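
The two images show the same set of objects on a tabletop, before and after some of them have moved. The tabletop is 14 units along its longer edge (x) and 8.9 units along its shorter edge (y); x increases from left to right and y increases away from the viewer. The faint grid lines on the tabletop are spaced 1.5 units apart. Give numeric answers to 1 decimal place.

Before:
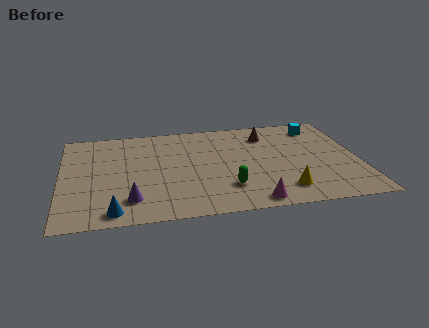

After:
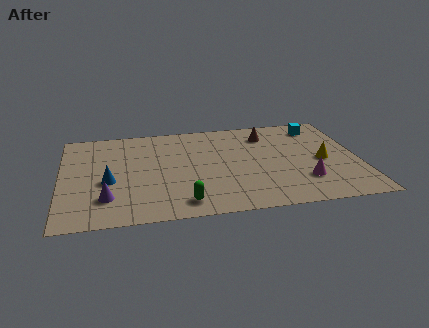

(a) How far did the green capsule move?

2.3

The green capsule moved from about (7.7, 2.3) to (5.6, 1.3), a distance of √(2.1² + 1.0²) ≈ 2.3.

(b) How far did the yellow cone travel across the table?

3.1

The yellow cone moved from about (10.3, 1.7) to (12.3, 4.1), a distance of √(2.0² + 2.4²) ≈ 3.1.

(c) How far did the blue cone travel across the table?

2.7

The blue cone was near (2.4, 1.0) before and (2.2, 3.7) after, so it travelled √(0.2² + 2.7²) ≈ 2.7 units.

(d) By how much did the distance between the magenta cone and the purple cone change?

+3.5

The distance was about 5.7 in the first image and 9.2 in the second, so they moved 3.5 units further apart.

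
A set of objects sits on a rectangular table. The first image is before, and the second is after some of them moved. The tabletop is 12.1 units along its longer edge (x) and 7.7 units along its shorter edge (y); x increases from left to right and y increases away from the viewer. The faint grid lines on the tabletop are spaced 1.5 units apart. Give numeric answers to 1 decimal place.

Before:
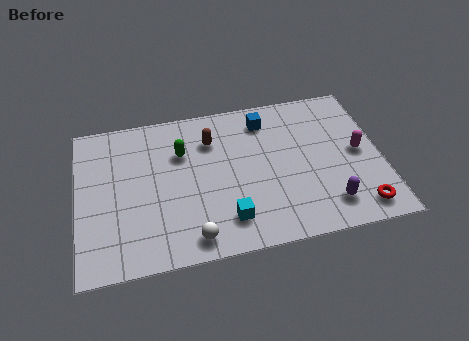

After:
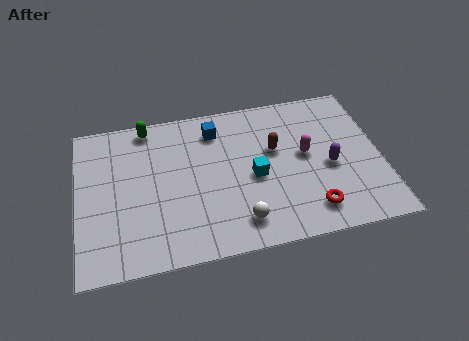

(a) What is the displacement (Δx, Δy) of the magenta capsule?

(-2.1, 0.3)

The magenta capsule was at about (11.2, 3.9) and moved to about (9.1, 4.2).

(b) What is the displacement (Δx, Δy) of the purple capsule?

(0.2, 1.9)

From the two frames, the purple capsule sits at roughly (9.8, 1.5) before and (10.0, 3.4) after.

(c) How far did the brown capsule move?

2.7

The brown capsule moved from about (5.4, 5.7) to (7.9, 4.7), a distance of √(2.5² + 1.0²) ≈ 2.7.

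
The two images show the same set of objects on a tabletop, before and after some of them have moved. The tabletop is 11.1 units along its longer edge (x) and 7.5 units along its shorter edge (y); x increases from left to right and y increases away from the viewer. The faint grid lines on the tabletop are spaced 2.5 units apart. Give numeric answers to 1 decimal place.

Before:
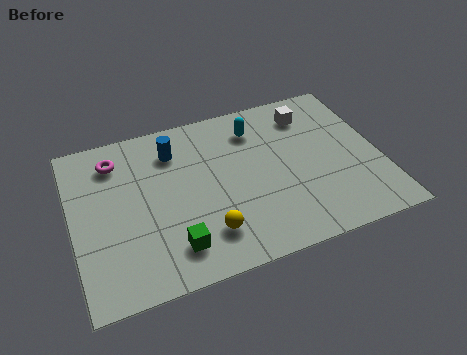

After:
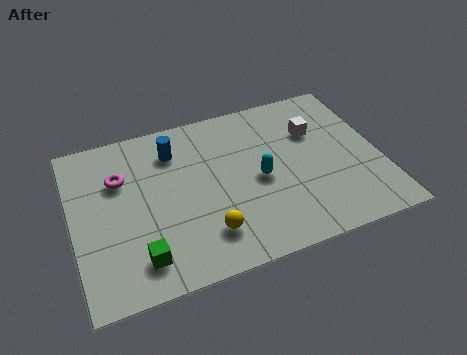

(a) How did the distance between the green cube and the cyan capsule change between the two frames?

-0.6

The distance was about 5.6 in the first image and 5.0 in the second, so they moved 0.6 units closer together.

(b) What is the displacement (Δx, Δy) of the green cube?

(-1.2, -0.1)

The green cube started near (3.4, 1.5) and ended near (2.2, 1.4).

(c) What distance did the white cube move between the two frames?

0.9

The white cube moved from about (8.8, 6.0) to (8.9, 5.1), a distance of √(0.1² + 0.9²) ≈ 0.9.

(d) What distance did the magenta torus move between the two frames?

0.9

The magenta torus moved from about (1.7, 6.0) to (1.8, 5.1), a distance of √(0.1² + 0.9²) ≈ 0.9.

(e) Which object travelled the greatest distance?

the cyan capsule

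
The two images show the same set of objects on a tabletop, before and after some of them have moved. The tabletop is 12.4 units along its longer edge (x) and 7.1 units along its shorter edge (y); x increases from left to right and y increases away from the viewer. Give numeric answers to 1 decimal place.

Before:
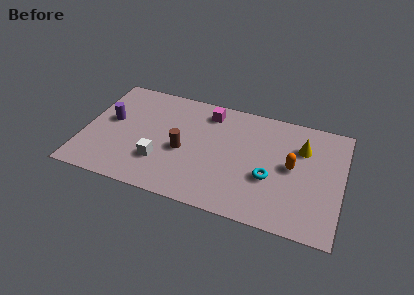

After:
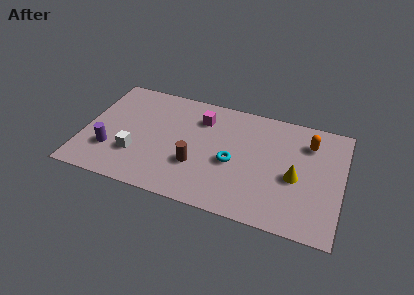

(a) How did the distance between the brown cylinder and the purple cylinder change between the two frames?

+0.4

They were about 3.7 units apart before and 4.1 after — 0.4 units further apart.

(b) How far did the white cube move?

1.2

The white cube moved from about (3.8, 2.1) to (2.6, 2.2), a distance of √(1.2² + 0.1²) ≈ 1.2.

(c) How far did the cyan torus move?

1.8

The cyan torus was near (9.0, 2.7) before and (7.2, 3.1) after, so it travelled √(1.8² + 0.4²) ≈ 1.8 units.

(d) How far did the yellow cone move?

1.9

The yellow cone was near (10.4, 5.0) before and (10.2, 3.1) after, so it travelled √(0.2² + 1.9²) ≈ 1.9 units.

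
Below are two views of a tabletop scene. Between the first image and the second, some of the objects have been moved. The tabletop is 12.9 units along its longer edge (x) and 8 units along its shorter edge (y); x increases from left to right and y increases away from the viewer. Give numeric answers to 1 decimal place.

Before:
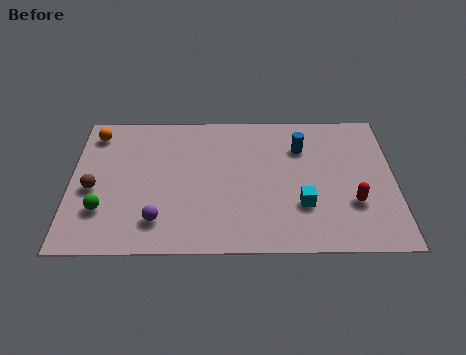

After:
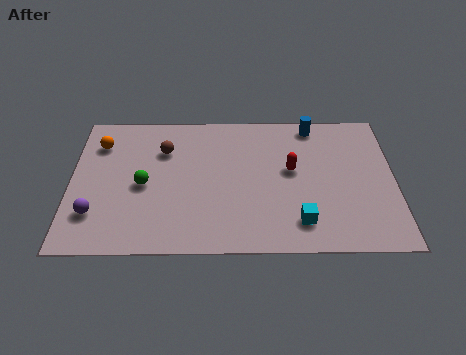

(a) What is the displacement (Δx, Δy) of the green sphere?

(1.6, 1.4)

From the two frames, the green sphere sits at roughly (1.3, 2.3) before and (2.9, 3.7) after.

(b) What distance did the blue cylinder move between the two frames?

1.4

The blue cylinder was near (9.2, 5.8) before and (9.7, 7.1) after, so it travelled √(0.5² + 1.3²) ≈ 1.4 units.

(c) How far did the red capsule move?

3.1

The red capsule moved from about (11.2, 2.6) to (8.8, 4.5), a distance of √(2.4² + 1.9²) ≈ 3.1.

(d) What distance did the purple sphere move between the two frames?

2.5

The purple sphere was near (3.5, 1.7) before and (1.0, 2.1) after, so it travelled √(2.5² + 0.4²) ≈ 2.5 units.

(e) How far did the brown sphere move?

3.6

The brown sphere moved from about (0.9, 3.5) to (3.7, 5.7), a distance of √(2.8² + 2.2²) ≈ 3.6.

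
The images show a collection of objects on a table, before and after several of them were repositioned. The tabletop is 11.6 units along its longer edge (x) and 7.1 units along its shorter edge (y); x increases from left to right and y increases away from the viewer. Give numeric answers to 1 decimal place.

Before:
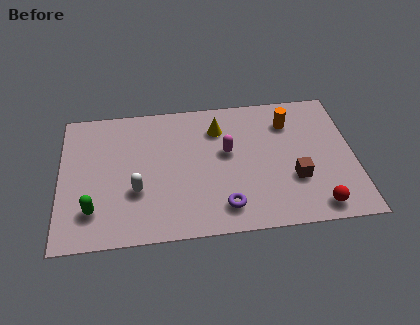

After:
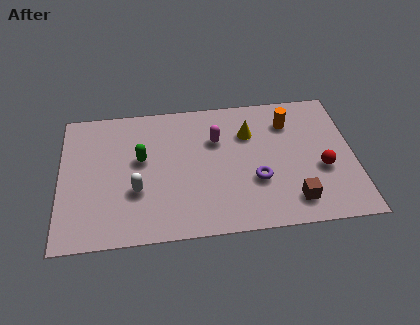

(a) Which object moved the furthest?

the green capsule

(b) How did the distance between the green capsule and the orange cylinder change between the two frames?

-2.6

The distance was about 8.6 in the first image and 6.0 in the second, so they moved 2.6 units closer together.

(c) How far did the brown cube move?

1.1

The brown cube was near (9.2, 2.4) before and (9.1, 1.3) after, so it travelled √(0.1² + 1.1²) ≈ 1.1 units.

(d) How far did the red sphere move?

1.9

The red sphere moved from about (10.0, 0.9) to (10.3, 2.8), a distance of √(0.3² + 1.9²) ≈ 1.9.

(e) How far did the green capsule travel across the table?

3.1

From (1.3, 1.7) to (3.2, 4.1), the green capsule covered √(1.9² + 2.4²) ≈ 3.1 units.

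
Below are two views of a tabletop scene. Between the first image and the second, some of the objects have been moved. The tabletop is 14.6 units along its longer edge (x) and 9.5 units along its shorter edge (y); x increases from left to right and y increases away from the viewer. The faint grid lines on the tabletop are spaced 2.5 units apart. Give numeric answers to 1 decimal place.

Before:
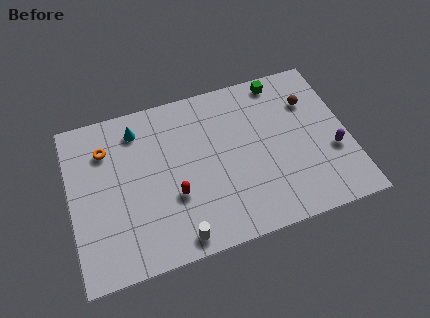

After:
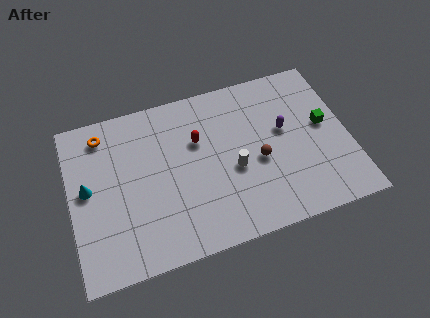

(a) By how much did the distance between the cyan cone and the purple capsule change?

-0.5

The distance was about 10.9 in the first image and 10.4 in the second, so they moved 0.5 units closer together.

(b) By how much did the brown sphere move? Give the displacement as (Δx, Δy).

(-3.0, -2.7)

From the two frames, the brown sphere sits at roughly (12.8, 6.8) before and (9.8, 4.1) after.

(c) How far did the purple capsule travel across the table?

3.1

The purple capsule moved from about (13.7, 3.5) to (11.3, 5.5), a distance of √(2.4² + 2.0²) ≈ 3.1.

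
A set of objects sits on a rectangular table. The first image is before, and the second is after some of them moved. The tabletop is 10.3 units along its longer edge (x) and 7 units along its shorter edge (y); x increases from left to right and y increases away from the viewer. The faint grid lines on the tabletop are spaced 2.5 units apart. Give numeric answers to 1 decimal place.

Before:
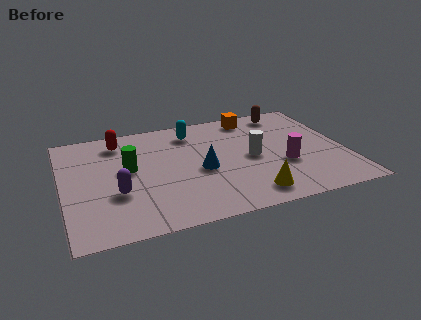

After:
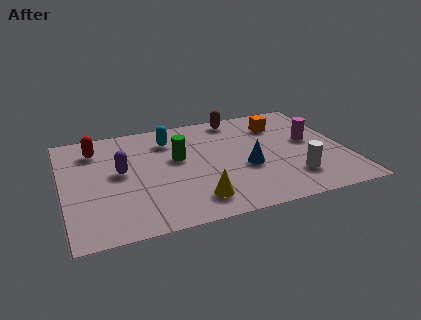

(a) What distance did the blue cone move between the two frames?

1.6

From (5.0, 3.1) to (6.6, 2.8), the blue cone covered √(1.6² + 0.3²) ≈ 1.6 units.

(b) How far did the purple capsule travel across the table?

1.3

The purple capsule was near (1.9, 2.5) before and (2.1, 3.8) after, so it travelled √(0.2² + 1.3²) ≈ 1.3 units.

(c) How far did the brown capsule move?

1.9

The brown capsule moved from about (8.5, 6.1) to (6.6, 6.2), a distance of √(1.9² + 0.1²) ≈ 1.9.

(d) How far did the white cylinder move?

2.1

The white cylinder was near (6.9, 3.4) before and (8.2, 1.7) after, so it travelled √(1.3² + 1.7²) ≈ 2.1 units.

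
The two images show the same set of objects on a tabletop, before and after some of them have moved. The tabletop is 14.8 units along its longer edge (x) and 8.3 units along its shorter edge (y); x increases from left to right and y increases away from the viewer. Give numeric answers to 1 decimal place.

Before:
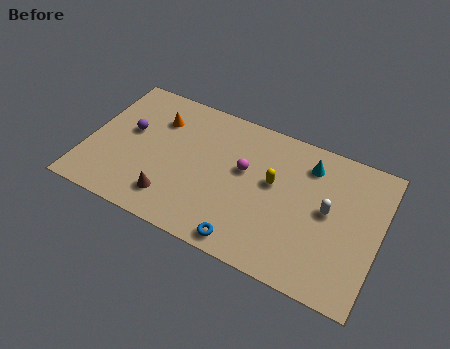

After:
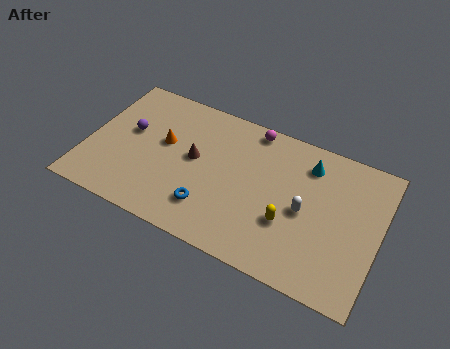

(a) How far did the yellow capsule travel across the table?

2.1

The yellow capsule was near (9.4, 4.8) before and (10.4, 2.9) after, so it travelled √(1.0² + 1.9²) ≈ 2.1 units.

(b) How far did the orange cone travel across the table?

1.4

The orange cone was near (3.3, 6.1) before and (3.8, 4.8) after, so it travelled √(0.5² + 1.3²) ≈ 1.4 units.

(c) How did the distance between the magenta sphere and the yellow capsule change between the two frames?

+3.7

Before: roughly 1.5 units apart; after: 5.2. That's 3.7 units further apart.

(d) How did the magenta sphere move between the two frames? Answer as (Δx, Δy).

(0.1, 2.6)

From the two frames, the magenta sphere sits at roughly (7.9, 4.9) before and (8.0, 7.5) after.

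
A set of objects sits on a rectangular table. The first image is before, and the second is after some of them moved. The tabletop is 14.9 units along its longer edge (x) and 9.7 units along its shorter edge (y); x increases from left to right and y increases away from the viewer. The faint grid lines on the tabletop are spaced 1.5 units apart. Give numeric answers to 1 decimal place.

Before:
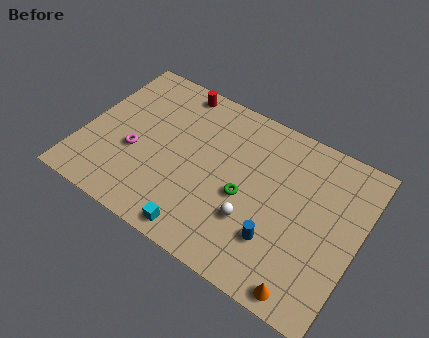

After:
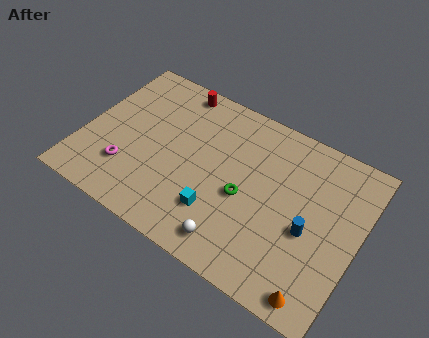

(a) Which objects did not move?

the green torus and the red cylinder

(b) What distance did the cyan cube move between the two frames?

1.7

From (7.0, 1.0) to (7.7, 2.6), the cyan cube covered √(0.7² + 1.6²) ≈ 1.7 units.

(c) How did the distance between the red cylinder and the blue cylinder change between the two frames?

+0.4

They were about 8.9 units apart before and 9.3 after — 0.4 units further apart.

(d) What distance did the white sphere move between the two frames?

1.8

The white sphere was near (9.5, 3.1) before and (8.8, 1.4) after, so it travelled √(0.7² + 1.7²) ≈ 1.8 units.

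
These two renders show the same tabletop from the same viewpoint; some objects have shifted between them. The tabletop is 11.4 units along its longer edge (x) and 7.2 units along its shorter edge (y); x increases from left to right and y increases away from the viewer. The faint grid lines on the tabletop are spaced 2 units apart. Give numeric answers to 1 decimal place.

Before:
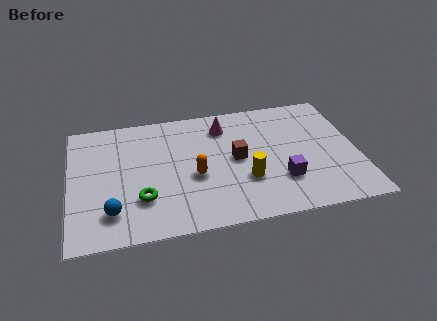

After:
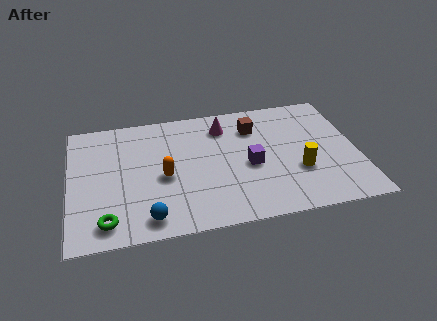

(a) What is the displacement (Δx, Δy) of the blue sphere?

(1.4, -0.6)

The blue sphere started near (1.6, 1.6) and ended near (3.0, 1.0).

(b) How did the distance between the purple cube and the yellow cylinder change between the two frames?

+0.6

The distance was about 1.4 in the first image and 2.0 in the second, so they moved 0.6 units further apart.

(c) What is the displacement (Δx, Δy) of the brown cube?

(0.8, 1.7)

The brown cube started near (6.6, 3.7) and ended near (7.4, 5.4).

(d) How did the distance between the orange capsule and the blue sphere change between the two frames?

-1.3

They were about 3.6 units apart before and 2.3 after — 1.3 units closer together.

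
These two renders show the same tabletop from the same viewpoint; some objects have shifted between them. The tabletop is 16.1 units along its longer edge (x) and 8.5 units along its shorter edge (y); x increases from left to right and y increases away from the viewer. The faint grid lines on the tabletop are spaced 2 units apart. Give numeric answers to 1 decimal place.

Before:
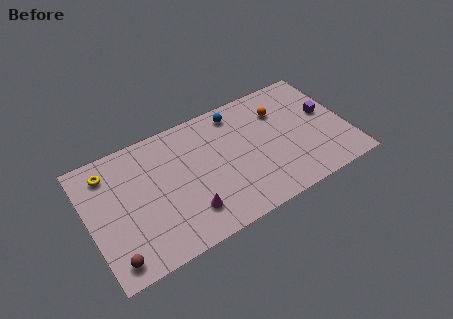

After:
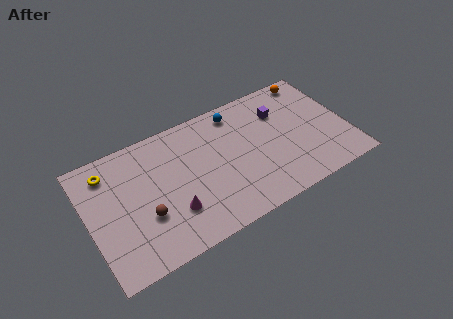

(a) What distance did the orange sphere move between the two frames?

2.7

The orange sphere moved from about (12.2, 6.2) to (14.5, 7.6), a distance of √(2.3² + 1.4²) ≈ 2.7.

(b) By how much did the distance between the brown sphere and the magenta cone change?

-3.1

Before: roughly 4.8 units apart; after: 1.7. That's 3.1 units closer together.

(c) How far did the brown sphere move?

2.8

The brown sphere was near (1.1, 1.2) before and (3.3, 3.0) after, so it travelled √(2.2² + 1.8²) ≈ 2.8 units.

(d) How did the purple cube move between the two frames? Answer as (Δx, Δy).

(-2.7, 1.3)

From the two frames, the purple cube sits at roughly (14.9, 4.8) before and (12.2, 6.1) after.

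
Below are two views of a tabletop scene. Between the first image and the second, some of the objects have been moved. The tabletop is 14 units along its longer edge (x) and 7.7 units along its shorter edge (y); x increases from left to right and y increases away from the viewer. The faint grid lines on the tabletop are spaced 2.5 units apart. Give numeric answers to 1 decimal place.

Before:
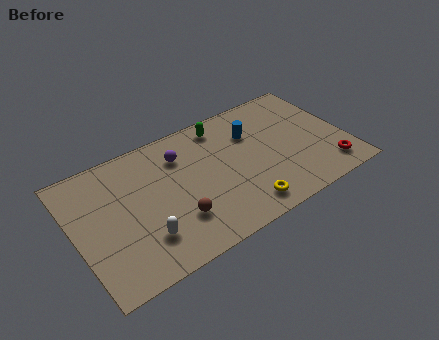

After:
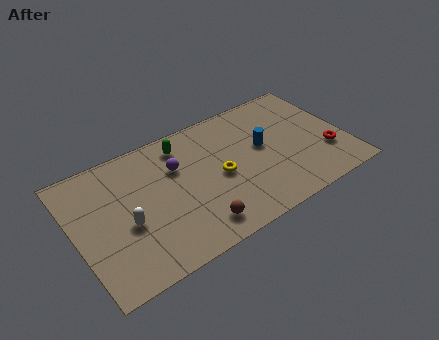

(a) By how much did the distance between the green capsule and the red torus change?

+1.0

They were about 7.1 units apart before and 8.1 after — 1.0 units further apart.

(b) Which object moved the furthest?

the yellow torus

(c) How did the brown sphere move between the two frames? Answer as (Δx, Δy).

(0.9, -0.9)

From the two frames, the brown sphere sits at roughly (4.9, 2.2) before and (5.8, 1.3) after.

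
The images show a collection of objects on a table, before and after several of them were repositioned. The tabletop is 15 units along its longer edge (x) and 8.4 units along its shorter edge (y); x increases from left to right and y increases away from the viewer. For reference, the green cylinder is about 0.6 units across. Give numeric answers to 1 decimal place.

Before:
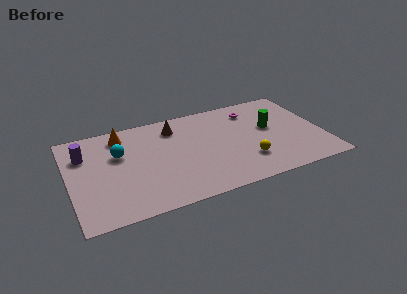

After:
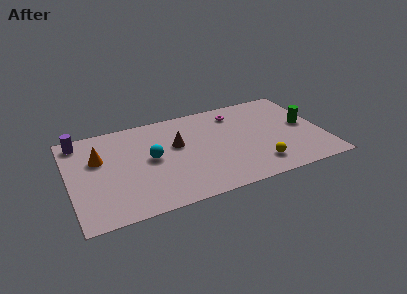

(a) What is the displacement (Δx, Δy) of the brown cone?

(0.0, -1.6)

The brown cone started near (6.4, 6.7) and ended near (6.4, 5.1).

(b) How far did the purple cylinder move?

1.3

From (1.0, 6.0) to (0.8, 7.3), the purple cylinder covered √(0.2² + 1.3²) ≈ 1.3 units.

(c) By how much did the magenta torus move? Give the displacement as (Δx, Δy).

(-1.0, 0.1)

The magenta torus started near (11.1, 6.7) and ended near (10.1, 6.8).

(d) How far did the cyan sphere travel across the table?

2.1

The cyan sphere was near (3.0, 5.4) before and (4.8, 4.4) after, so it travelled √(1.8² + 1.0²) ≈ 2.1 units.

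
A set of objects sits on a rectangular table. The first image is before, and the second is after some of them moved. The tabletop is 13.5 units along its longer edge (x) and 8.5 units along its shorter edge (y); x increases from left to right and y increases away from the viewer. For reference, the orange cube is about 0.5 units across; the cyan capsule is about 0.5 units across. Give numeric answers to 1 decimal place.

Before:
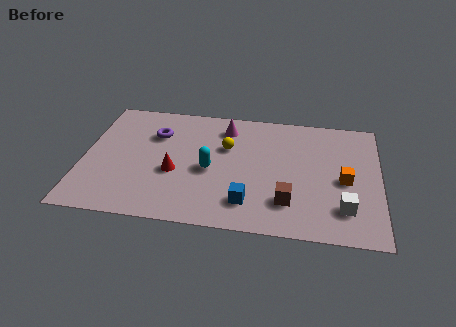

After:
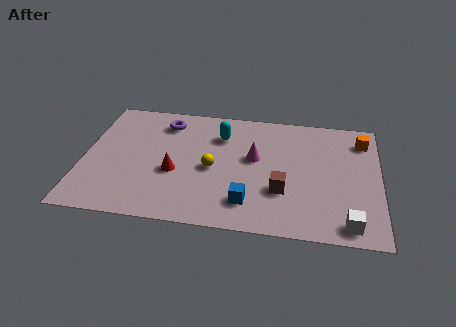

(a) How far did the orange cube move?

3.0

From (11.9, 3.9) to (12.7, 6.8), the orange cube covered √(0.8² + 2.9²) ≈ 3.0 units.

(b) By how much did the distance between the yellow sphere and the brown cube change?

-1.1

The distance was about 4.5 in the first image and 3.4 in the second, so they moved 1.1 units closer together.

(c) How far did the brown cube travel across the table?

0.8

The brown cube moved from about (9.4, 2.1) to (9.1, 2.8), a distance of √(0.3² + 0.7²) ≈ 0.8.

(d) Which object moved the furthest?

the orange cube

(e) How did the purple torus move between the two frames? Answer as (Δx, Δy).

(0.4, 0.9)

The purple torus was at about (3.2, 6.0) and moved to about (3.6, 6.9).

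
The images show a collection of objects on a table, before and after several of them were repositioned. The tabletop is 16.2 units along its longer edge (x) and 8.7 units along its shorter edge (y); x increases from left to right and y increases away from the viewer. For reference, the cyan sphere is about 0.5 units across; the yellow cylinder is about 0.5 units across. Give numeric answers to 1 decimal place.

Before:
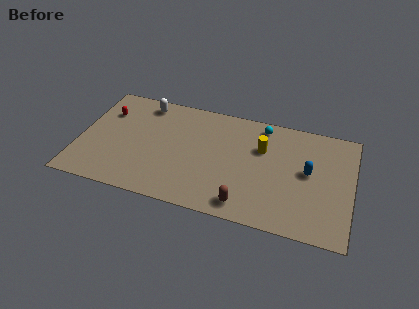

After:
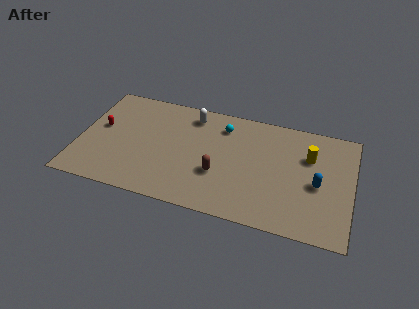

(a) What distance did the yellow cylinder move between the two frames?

2.8

From (10.8, 5.8) to (13.6, 5.9), the yellow cylinder covered √(2.8² + 0.1²) ≈ 2.8 units.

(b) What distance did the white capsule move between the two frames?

2.9

The white capsule was near (3.6, 7.5) before and (6.5, 7.3) after, so it travelled √(2.9² + 0.2²) ≈ 2.9 units.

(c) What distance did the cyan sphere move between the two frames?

2.4

From (10.7, 7.6) to (8.4, 6.9), the cyan sphere covered √(2.3² + 0.7²) ≈ 2.4 units.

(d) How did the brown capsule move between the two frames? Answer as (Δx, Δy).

(-1.7, 1.9)

The brown capsule was at about (10.1, 1.2) and moved to about (8.4, 3.1).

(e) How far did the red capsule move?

1.3

The red capsule was near (1.4, 6.2) before and (1.2, 4.9) after, so it travelled √(0.2² + 1.3²) ≈ 1.3 units.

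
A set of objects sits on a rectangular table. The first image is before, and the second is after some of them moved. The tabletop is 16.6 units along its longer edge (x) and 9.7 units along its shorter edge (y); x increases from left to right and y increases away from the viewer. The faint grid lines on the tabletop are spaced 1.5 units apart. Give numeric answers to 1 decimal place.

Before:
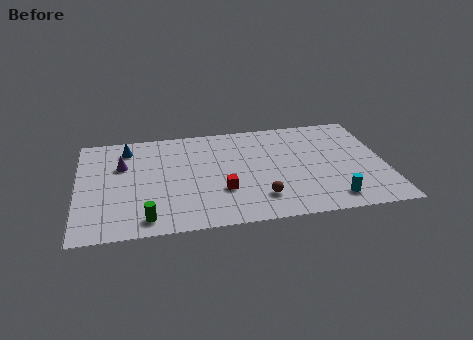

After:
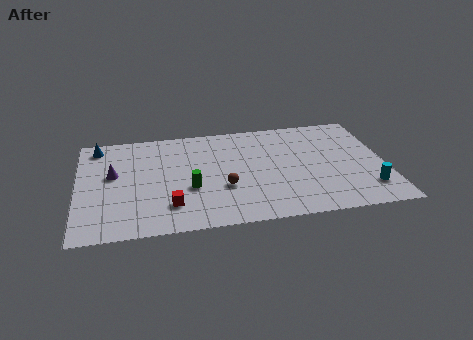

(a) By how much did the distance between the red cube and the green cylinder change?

-2.7

Before: roughly 4.5 units apart; after: 1.8. That's 2.7 units closer together.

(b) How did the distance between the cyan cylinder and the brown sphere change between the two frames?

+3.9

Before: roughly 3.9 units apart; after: 7.8. That's 3.9 units further apart.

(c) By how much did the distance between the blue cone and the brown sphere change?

-0.8

They were about 9.1 units apart before and 8.3 after — 0.8 units closer together.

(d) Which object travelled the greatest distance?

the green cylinder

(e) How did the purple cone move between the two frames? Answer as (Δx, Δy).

(-0.5, -0.8)

The purple cone was at about (2.4, 6.4) and moved to about (1.9, 5.6).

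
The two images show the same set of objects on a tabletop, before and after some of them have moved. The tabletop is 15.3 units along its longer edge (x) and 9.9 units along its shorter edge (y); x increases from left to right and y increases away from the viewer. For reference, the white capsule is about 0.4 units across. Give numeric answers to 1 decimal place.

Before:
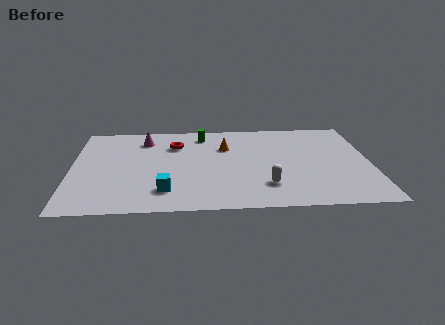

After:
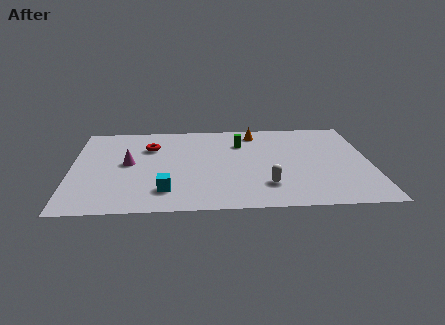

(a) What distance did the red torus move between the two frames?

1.3

The red torus was near (5.3, 7.2) before and (4.0, 7.0) after, so it travelled √(1.3² + 0.2²) ≈ 1.3 units.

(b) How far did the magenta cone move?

2.8

From (3.7, 7.9) to (2.9, 5.2), the magenta cone covered √(0.8² + 2.7²) ≈ 2.8 units.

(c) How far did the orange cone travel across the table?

2.3

The orange cone moved from about (7.9, 6.8) to (9.5, 8.4), a distance of √(1.6² + 1.6²) ≈ 2.3.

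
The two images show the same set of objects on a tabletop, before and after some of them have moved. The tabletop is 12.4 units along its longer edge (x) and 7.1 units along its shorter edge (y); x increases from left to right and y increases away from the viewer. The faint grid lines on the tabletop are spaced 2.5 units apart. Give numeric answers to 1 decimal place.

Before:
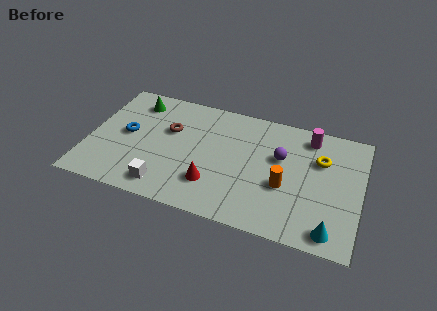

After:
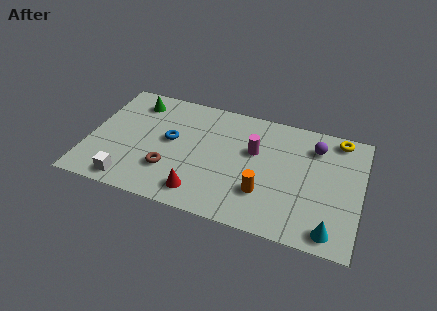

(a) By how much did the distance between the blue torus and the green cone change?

+0.5

Before: roughly 2.1 units apart; after: 2.6. That's 0.5 units further apart.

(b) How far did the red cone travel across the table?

0.9

From (5.8, 1.9) to (5.3, 1.2), the red cone covered √(0.5² + 0.7²) ≈ 0.9 units.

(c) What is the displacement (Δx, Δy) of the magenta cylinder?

(-2.4, -1.6)

The magenta cylinder was at about (9.9, 6.0) and moved to about (7.5, 4.4).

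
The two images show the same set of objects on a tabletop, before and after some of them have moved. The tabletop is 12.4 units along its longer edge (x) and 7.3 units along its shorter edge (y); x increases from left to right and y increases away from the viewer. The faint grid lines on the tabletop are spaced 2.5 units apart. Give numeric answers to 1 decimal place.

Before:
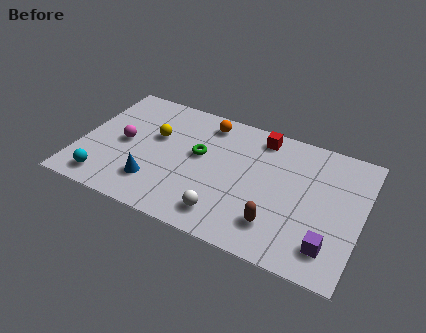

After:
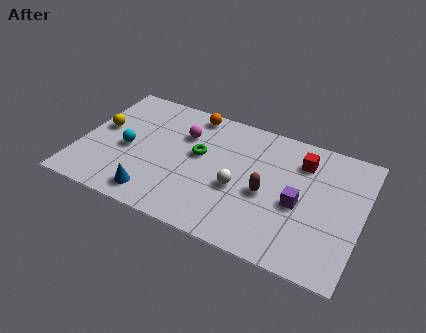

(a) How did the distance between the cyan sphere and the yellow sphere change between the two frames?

-2.3

Before: roughly 3.8 units apart; after: 1.5. That's 2.3 units closer together.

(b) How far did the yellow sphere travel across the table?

2.4

The yellow sphere was near (3.2, 4.5) before and (0.8, 4.1) after, so it travelled √(2.4² + 0.4²) ≈ 2.4 units.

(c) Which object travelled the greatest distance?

the magenta sphere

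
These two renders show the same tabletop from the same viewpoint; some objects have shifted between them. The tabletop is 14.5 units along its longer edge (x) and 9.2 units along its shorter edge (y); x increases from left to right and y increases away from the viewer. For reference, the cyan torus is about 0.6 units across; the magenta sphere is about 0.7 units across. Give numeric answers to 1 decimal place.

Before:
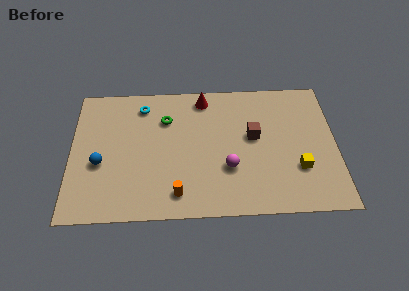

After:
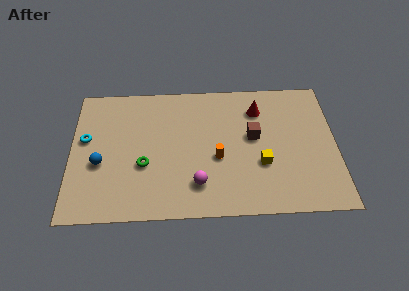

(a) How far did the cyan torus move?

3.8

The cyan torus was near (3.9, 7.6) before and (0.8, 5.4) after, so it travelled √(3.1² + 2.2²) ≈ 3.8 units.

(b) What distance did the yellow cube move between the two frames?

2.0

From (12.4, 2.9) to (10.4, 3.3), the yellow cube covered √(2.0² + 0.4²) ≈ 2.0 units.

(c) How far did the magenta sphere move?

2.0

The magenta sphere was near (8.6, 3.1) before and (6.9, 2.1) after, so it travelled √(1.7² + 1.0²) ≈ 2.0 units.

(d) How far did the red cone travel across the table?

3.1

The red cone moved from about (7.3, 8.0) to (10.3, 7.1), a distance of √(3.0² + 0.9²) ≈ 3.1.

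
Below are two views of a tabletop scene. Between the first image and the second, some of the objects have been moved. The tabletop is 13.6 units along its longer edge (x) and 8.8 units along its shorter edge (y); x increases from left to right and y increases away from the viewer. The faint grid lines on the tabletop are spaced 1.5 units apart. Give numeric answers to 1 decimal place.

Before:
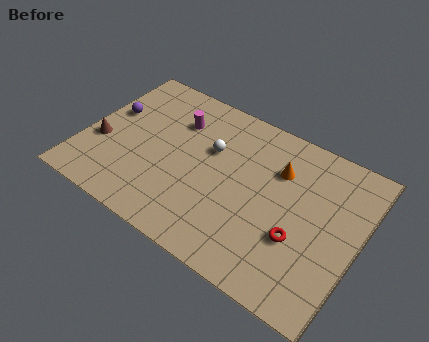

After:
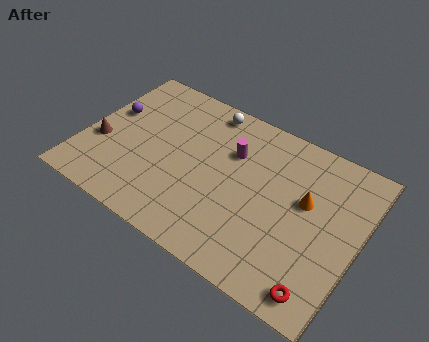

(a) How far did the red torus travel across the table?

2.4

The red torus was near (10.9, 3.1) before and (12.3, 1.1) after, so it travelled √(1.4² + 2.0²) ≈ 2.4 units.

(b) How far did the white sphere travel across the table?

2.3

The white sphere moved from about (6.1, 5.6) to (5.5, 7.8), a distance of √(0.6² + 2.2²) ≈ 2.3.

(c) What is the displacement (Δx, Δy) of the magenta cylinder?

(2.9, -0.4)

The magenta cylinder was at about (4.2, 6.4) and moved to about (7.1, 6.0).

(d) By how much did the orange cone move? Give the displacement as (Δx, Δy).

(1.5, -1.0)

From the two frames, the orange cone sits at roughly (9.4, 6.2) before and (10.9, 5.2) after.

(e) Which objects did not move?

the purple sphere and the brown cone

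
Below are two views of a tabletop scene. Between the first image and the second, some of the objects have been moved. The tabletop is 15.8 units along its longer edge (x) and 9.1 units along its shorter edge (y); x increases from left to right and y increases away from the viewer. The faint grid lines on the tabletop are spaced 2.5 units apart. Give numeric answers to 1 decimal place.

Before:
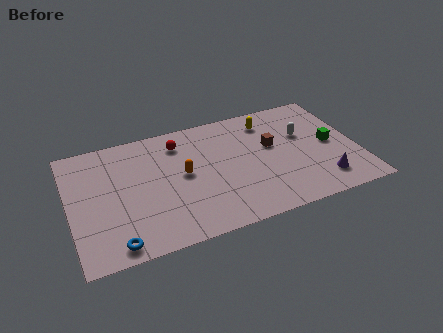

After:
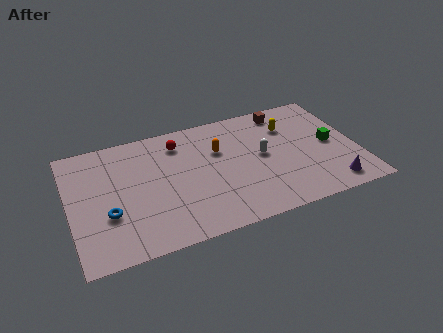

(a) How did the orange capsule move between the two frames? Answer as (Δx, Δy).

(2.1, 1.2)

The orange capsule started near (6.2, 4.8) and ended near (8.3, 6.0).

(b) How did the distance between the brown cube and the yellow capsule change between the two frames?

-0.7

They were about 2.0 units apart before and 1.3 after — 0.7 units closer together.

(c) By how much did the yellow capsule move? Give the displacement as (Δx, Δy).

(1.1, -0.8)

The yellow capsule was at about (11.2, 7.4) and moved to about (12.3, 6.6).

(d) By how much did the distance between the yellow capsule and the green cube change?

-1.3

The distance was about 4.3 in the first image and 3.0 in the second, so they moved 1.3 units closer together.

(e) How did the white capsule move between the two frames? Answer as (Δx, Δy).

(-2.4, -0.9)

From the two frames, the white capsule sits at roughly (13.0, 5.7) before and (10.6, 4.8) after.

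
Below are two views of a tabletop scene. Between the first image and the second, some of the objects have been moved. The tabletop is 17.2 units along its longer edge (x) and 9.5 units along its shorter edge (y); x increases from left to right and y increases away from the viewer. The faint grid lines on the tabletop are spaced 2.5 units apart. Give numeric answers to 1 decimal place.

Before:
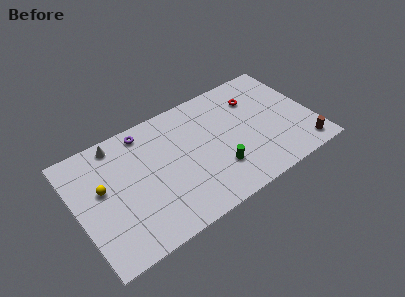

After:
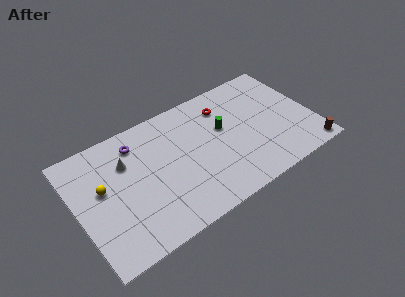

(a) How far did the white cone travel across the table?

1.8

The white cone was near (3.4, 8.4) before and (3.8, 6.6) after, so it travelled √(0.4² + 1.8²) ≈ 1.8 units.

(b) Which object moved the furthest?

the green cylinder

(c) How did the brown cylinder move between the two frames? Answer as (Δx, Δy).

(0.4, -0.4)

From the two frames, the brown cylinder sits at roughly (16.0, 1.3) before and (16.4, 0.9) after.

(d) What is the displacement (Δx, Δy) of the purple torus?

(-0.7, -0.6)

The purple torus was at about (5.4, 8.3) and moved to about (4.7, 7.7).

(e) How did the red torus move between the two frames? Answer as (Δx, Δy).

(-2.2, 0.4)

The red torus was at about (13.4, 7.0) and moved to about (11.2, 7.4).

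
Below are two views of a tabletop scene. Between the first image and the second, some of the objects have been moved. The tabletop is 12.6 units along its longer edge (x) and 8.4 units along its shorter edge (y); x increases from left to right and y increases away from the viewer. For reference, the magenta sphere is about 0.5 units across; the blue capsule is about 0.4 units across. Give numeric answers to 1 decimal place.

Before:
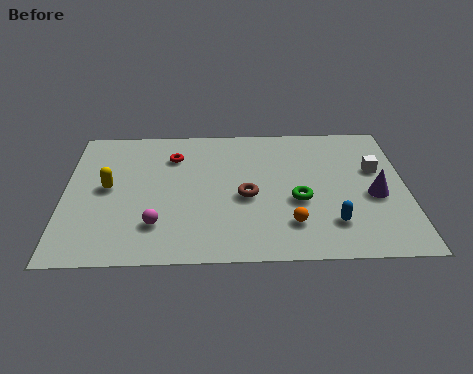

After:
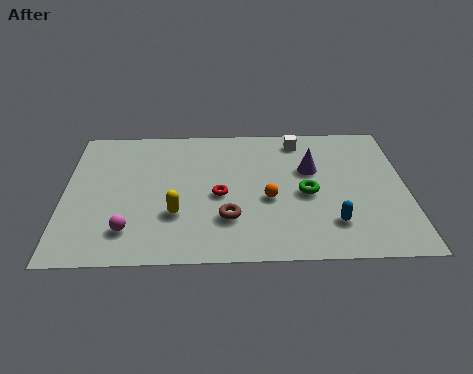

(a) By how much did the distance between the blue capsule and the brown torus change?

+0.3

Before: roughly 3.5 units apart; after: 3.8. That's 0.3 units further apart.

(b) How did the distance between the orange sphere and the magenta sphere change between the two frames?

+0.5

The distance was about 4.9 in the first image and 5.4 in the second, so they moved 0.5 units further apart.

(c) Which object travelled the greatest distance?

the white cube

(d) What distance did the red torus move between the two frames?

3.0

The red torus moved from about (4.0, 6.3) to (5.7, 3.8), a distance of √(1.7² + 2.5²) ≈ 3.0.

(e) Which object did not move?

the blue capsule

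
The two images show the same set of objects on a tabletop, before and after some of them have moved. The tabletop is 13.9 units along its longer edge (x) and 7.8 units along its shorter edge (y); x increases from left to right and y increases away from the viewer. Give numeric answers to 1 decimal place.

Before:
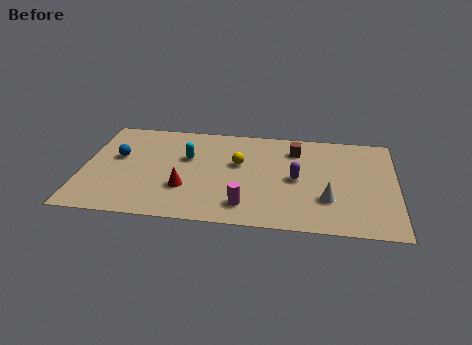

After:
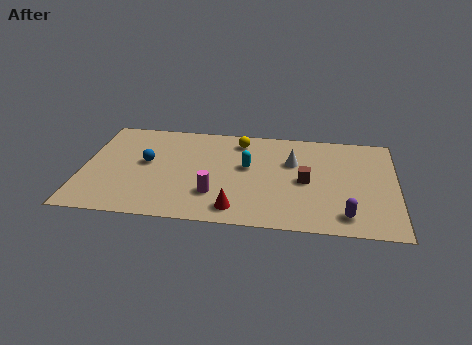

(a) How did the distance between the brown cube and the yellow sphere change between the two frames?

+1.2

They were about 2.9 units apart before and 4.1 after — 1.2 units further apart.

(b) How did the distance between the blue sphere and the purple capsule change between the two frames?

+1.4

The distance was about 8.0 in the first image and 9.4 in the second, so they moved 1.4 units further apart.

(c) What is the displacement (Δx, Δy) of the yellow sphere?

(0.0, 1.8)

The yellow sphere was at about (6.9, 4.7) and moved to about (6.9, 6.5).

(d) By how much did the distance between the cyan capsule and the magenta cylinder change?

-1.6

Before: roughly 4.3 units apart; after: 2.7. That's 1.6 units closer together.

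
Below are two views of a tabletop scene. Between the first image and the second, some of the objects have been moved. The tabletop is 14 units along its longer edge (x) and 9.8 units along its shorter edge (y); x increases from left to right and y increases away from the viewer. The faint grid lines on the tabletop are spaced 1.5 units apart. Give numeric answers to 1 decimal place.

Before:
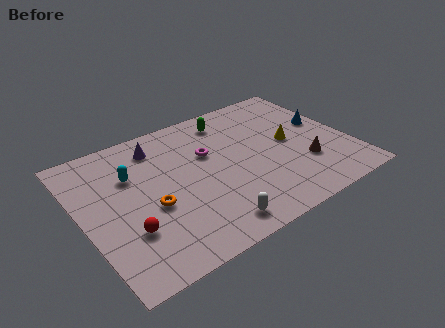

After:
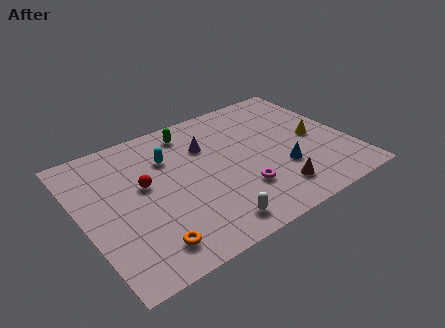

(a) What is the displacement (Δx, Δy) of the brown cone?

(-1.9, -1.1)

The brown cone started near (11.4, 3.0) and ended near (9.5, 1.9).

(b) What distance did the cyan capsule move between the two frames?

2.0

The cyan capsule moved from about (2.8, 6.6) to (4.8, 6.9), a distance of √(2.0² + 0.3²) ≈ 2.0.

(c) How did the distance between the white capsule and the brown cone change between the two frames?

-2.1

They were about 5.7 units apart before and 3.6 after — 2.1 units closer together.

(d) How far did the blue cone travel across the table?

3.7

From (13.0, 5.6) to (10.2, 3.2), the blue cone covered √(2.8² + 2.4²) ≈ 3.7 units.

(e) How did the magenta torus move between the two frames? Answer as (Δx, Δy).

(1.1, -3.4)

From the two frames, the magenta torus sits at roughly (6.8, 6.2) before and (7.9, 2.8) after.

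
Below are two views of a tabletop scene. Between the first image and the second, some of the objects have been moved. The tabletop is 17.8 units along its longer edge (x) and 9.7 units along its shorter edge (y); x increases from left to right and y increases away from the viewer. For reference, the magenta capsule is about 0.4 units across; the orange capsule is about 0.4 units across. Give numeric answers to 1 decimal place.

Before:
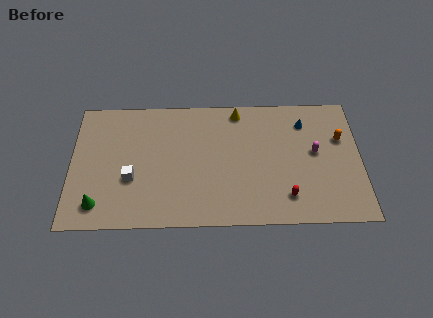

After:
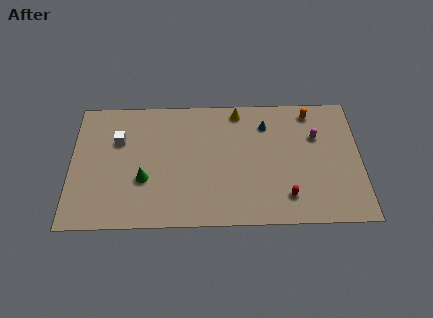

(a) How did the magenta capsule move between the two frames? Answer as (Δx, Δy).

(0.1, 1.2)

The magenta capsule was at about (15.0, 5.3) and moved to about (15.1, 6.5).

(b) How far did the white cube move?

3.0

From (3.7, 3.6) to (2.9, 6.5), the white cube covered √(0.8² + 2.9²) ≈ 3.0 units.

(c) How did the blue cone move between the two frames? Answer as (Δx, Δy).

(-2.4, -0.1)

From the two frames, the blue cone sits at roughly (14.4, 7.6) before and (12.0, 7.5) after.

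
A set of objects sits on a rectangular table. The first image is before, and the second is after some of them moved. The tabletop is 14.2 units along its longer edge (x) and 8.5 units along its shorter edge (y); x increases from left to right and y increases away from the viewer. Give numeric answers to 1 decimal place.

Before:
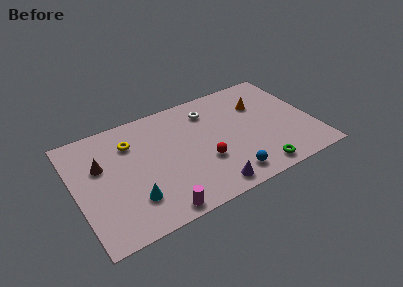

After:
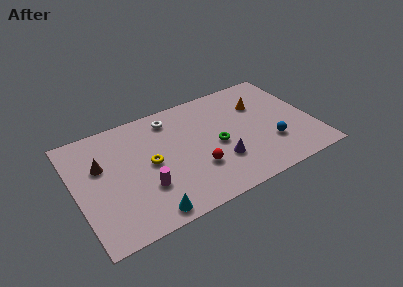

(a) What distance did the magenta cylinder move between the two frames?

2.0

The magenta cylinder was near (4.4, 0.8) before and (3.9, 2.7) after, so it travelled √(0.5² + 1.9²) ≈ 2.0 units.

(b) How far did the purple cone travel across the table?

1.8

The purple cone was near (7.5, 1.0) before and (8.4, 2.6) after, so it travelled √(0.9² + 1.6²) ≈ 1.8 units.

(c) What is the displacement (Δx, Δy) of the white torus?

(-2.3, 0.4)

From the two frames, the white torus sits at roughly (8.3, 6.7) before and (6.0, 7.1) after.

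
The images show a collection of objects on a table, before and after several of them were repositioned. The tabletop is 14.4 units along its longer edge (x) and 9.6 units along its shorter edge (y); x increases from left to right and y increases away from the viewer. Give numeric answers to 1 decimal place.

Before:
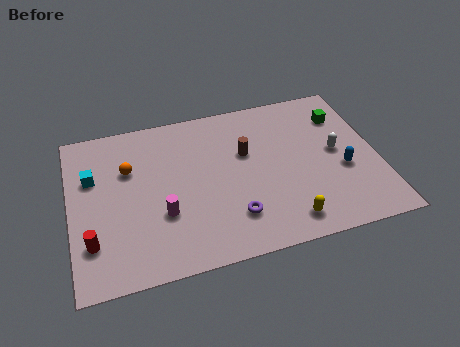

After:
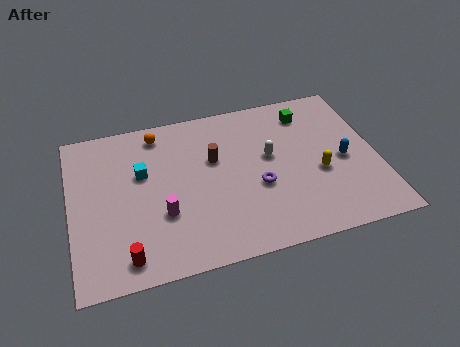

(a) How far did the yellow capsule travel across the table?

3.1

From (9.8, 1.4) to (11.6, 3.9), the yellow capsule covered √(1.8² + 2.5²) ≈ 3.1 units.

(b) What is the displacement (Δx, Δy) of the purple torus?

(1.3, 1.5)

From the two frames, the purple torus sits at roughly (7.4, 2.3) before and (8.7, 3.8) after.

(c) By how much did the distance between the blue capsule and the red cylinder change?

-1.0

They were about 11.9 units apart before and 10.9 after — 1.0 units closer together.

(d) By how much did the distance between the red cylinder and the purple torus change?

+0.3

They were about 6.5 units apart before and 6.8 after — 0.3 units further apart.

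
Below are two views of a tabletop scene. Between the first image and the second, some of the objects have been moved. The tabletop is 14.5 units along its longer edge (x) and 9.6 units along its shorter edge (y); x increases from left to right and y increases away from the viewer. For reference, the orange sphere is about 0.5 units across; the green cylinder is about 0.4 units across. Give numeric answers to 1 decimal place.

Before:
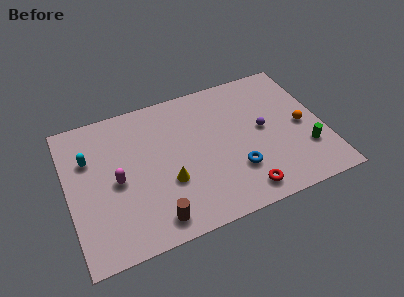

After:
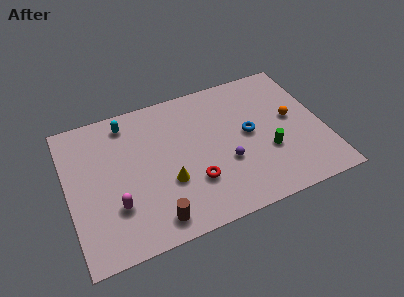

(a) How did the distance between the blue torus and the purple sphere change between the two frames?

-0.7

They were about 2.8 units apart before and 2.1 after — 0.7 units closer together.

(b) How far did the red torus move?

3.1

The red torus moved from about (9.5, 1.3) to (6.9, 2.9), a distance of √(2.6² + 1.6²) ≈ 3.1.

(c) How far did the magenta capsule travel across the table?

1.6

From (2.7, 4.5) to (2.5, 2.9), the magenta capsule covered √(0.2² + 1.6²) ≈ 1.6 units.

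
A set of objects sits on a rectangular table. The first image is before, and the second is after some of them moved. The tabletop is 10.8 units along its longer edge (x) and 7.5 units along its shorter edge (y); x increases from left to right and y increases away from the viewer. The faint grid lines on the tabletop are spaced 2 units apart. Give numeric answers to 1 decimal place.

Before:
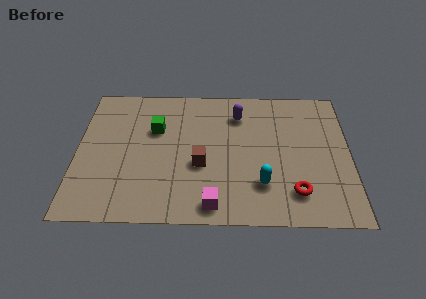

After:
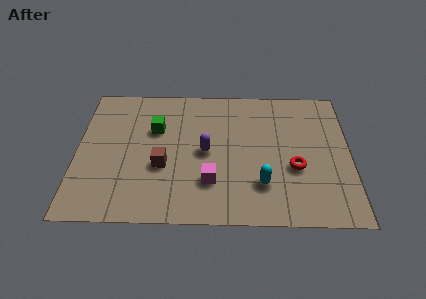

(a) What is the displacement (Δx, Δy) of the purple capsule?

(-1.3, -2.1)

The purple capsule was at about (6.4, 5.8) and moved to about (5.1, 3.7).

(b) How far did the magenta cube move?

1.2

The magenta cube was near (5.4, 0.9) before and (5.3, 2.1) after, so it travelled √(0.1² + 1.2²) ≈ 1.2 units.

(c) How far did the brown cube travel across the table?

1.5

From (4.9, 3.0) to (3.4, 2.9), the brown cube covered √(1.5² + 0.1²) ≈ 1.5 units.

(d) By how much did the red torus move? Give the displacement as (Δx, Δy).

(0.0, 1.3)

The red torus was at about (8.6, 1.6) and moved to about (8.6, 2.9).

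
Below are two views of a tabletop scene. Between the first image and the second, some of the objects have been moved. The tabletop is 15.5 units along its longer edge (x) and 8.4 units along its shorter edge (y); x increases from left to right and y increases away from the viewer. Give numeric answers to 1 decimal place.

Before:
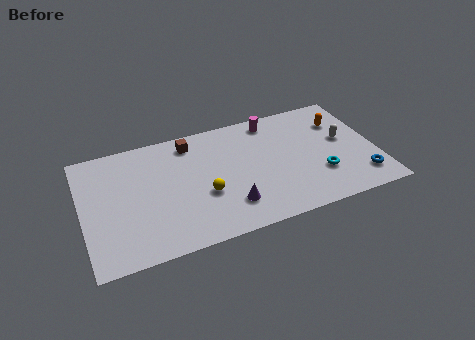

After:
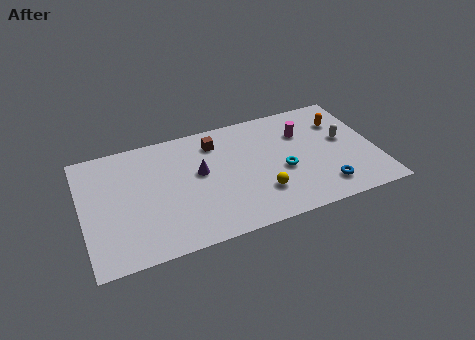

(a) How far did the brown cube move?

1.4

The brown cube moved from about (5.9, 7.1) to (7.2, 6.7), a distance of √(1.3² + 0.4²) ≈ 1.4.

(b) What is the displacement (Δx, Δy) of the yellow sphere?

(2.9, -0.9)

The yellow sphere started near (6.3, 3.2) and ended near (9.2, 2.3).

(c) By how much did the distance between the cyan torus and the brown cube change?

-3.3

Before: roughly 7.9 units apart; after: 4.6. That's 3.3 units closer together.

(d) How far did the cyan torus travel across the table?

2.1

The cyan torus moved from about (12.4, 2.6) to (10.5, 3.5), a distance of √(1.9² + 0.9²) ≈ 2.1.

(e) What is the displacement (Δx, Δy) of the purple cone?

(-1.3, 2.8)

The purple cone started near (7.5, 2.0) and ended near (6.2, 4.8).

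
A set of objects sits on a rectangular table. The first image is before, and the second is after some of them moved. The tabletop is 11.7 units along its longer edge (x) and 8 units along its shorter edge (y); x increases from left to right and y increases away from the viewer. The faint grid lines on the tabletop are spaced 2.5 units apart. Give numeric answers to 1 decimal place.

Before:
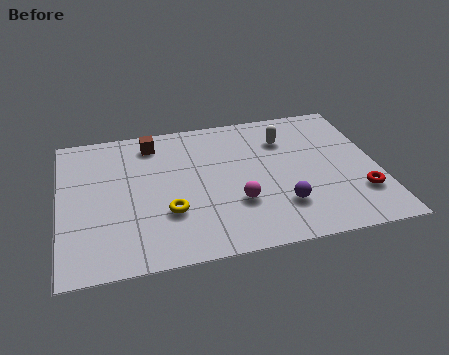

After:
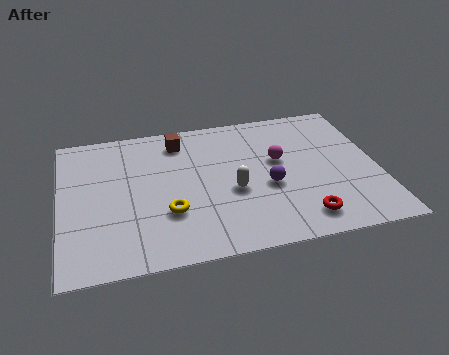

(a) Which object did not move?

the yellow torus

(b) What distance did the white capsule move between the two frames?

3.3

From (8.4, 5.9) to (6.3, 3.3), the white capsule covered √(2.1² + 2.6²) ≈ 3.3 units.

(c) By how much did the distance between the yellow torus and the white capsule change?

-3.1

They were about 5.6 units apart before and 2.5 after — 3.1 units closer together.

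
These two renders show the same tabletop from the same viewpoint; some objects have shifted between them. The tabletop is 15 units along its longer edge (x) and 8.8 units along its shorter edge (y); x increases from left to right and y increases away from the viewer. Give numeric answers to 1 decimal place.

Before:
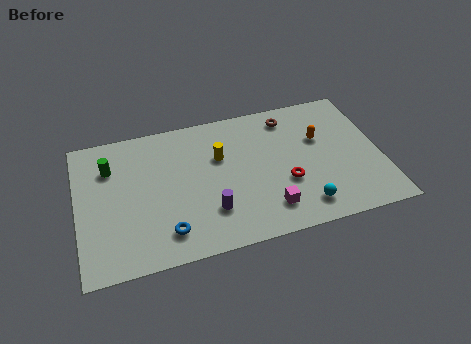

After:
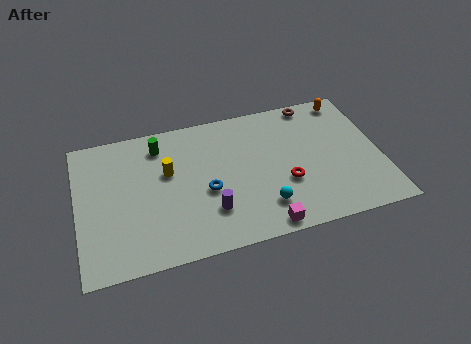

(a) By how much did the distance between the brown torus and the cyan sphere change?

+0.8

The distance was about 5.9 in the first image and 6.7 in the second, so they moved 0.8 units further apart.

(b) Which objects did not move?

the red torus and the purple cylinder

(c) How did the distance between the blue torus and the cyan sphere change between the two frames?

-3.5

They were about 6.7 units apart before and 3.2 after — 3.5 units closer together.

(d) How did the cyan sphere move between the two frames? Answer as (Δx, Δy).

(-1.9, 0.5)

The cyan sphere started near (10.9, 1.5) and ended near (9.0, 2.0).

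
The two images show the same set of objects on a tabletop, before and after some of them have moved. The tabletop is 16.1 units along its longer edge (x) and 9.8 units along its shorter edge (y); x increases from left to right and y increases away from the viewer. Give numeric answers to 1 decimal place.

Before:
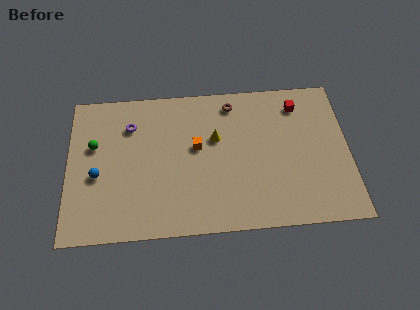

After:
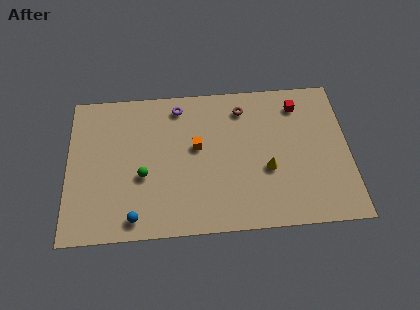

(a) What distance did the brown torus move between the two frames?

0.7

The brown torus was near (9.5, 8.4) before and (10.1, 8.0) after, so it travelled √(0.6² + 0.4²) ≈ 0.7 units.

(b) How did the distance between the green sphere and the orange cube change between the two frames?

-2.4

They were about 5.9 units apart before and 3.5 after — 2.4 units closer together.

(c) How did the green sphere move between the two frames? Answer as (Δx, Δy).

(2.8, -2.2)

The green sphere started near (1.5, 6.1) and ended near (4.3, 3.9).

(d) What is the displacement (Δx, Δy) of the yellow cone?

(2.9, -2.3)

From the two frames, the yellow cone sits at roughly (8.5, 6.1) before and (11.4, 3.8) after.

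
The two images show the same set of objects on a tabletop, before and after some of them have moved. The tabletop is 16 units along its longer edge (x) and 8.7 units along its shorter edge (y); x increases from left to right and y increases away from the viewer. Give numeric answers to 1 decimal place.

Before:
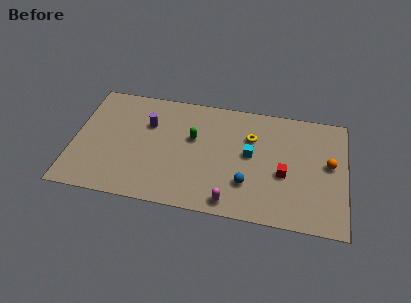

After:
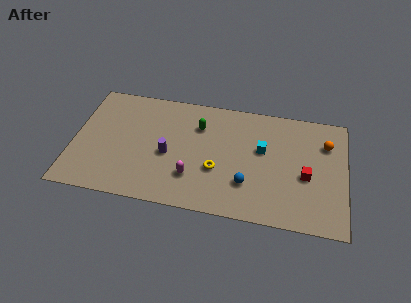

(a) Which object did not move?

the blue sphere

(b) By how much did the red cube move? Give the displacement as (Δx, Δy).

(1.3, 0.1)

From the two frames, the red cube sits at roughly (12.4, 3.6) before and (13.7, 3.7) after.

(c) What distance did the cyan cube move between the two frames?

0.9

The cyan cube moved from about (10.4, 4.7) to (11.1, 5.2), a distance of √(0.7² + 0.5²) ≈ 0.9.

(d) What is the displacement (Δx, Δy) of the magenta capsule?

(-2.3, 1.4)

The magenta capsule started near (9.4, 1.0) and ended near (7.1, 2.4).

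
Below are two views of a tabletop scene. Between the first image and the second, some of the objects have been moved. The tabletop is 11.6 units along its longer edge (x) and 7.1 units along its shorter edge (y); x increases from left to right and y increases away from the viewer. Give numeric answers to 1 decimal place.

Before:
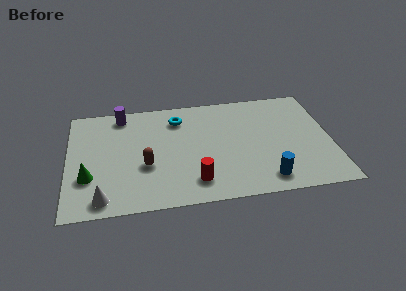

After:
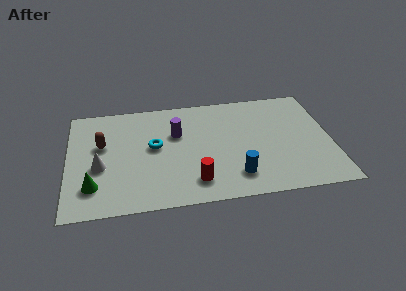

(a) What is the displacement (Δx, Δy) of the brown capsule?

(-1.9, 1.6)

The brown capsule was at about (3.4, 2.7) and moved to about (1.5, 4.3).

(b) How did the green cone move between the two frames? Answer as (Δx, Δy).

(0.2, -0.6)

The green cone was at about (0.9, 2.3) and moved to about (1.1, 1.7).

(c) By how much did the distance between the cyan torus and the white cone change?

-3.2

They were about 5.8 units apart before and 2.6 after — 3.2 units closer together.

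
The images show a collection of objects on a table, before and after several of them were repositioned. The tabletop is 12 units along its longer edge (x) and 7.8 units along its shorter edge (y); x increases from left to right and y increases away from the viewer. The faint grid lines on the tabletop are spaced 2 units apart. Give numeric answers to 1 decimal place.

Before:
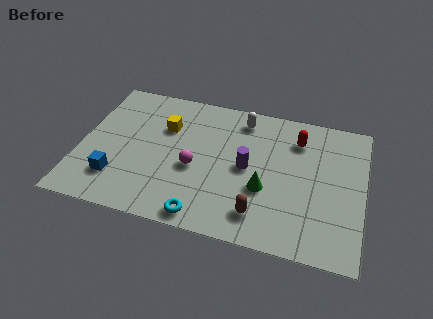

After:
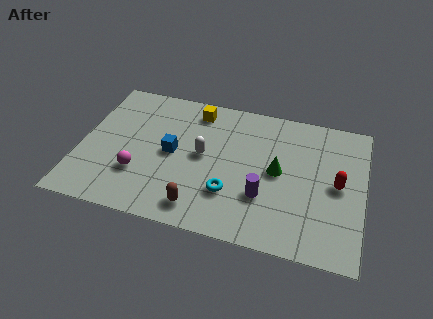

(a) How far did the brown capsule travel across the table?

2.5

From (7.8, 1.5) to (5.3, 1.2), the brown capsule covered √(2.5² + 0.3²) ≈ 2.5 units.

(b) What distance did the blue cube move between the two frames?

3.0

The blue cube was near (1.7, 1.9) before and (3.9, 3.9) after, so it travelled √(2.2² + 2.0²) ≈ 3.0 units.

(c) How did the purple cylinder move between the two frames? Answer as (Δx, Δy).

(0.8, -1.4)

The purple cylinder was at about (7.1, 3.9) and moved to about (7.9, 2.5).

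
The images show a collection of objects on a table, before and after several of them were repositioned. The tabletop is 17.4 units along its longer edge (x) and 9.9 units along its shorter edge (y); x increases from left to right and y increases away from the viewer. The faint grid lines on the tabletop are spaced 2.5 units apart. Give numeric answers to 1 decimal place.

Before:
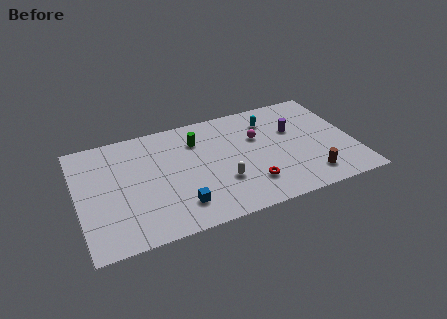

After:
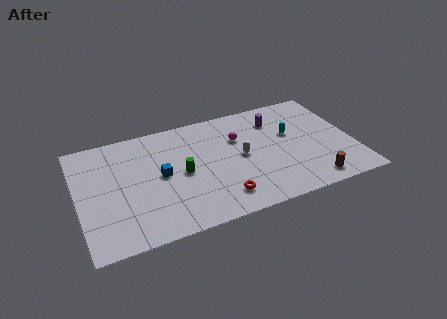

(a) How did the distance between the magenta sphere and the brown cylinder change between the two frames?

+1.4

Before: roughly 5.4 units apart; after: 6.8. That's 1.4 units further apart.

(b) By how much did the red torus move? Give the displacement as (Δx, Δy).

(-1.9, -0.5)

The red torus started near (10.6, 2.4) and ended near (8.7, 1.9).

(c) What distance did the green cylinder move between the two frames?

2.9

The green cylinder was near (7.7, 7.4) before and (6.5, 4.8) after, so it travelled √(1.2² + 2.6²) ≈ 2.9 units.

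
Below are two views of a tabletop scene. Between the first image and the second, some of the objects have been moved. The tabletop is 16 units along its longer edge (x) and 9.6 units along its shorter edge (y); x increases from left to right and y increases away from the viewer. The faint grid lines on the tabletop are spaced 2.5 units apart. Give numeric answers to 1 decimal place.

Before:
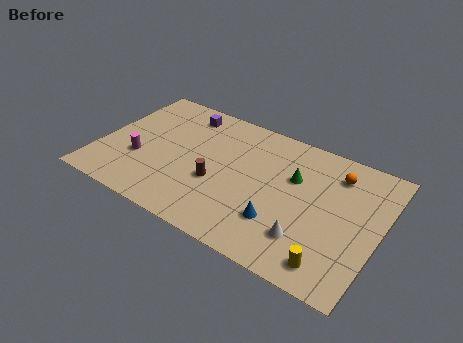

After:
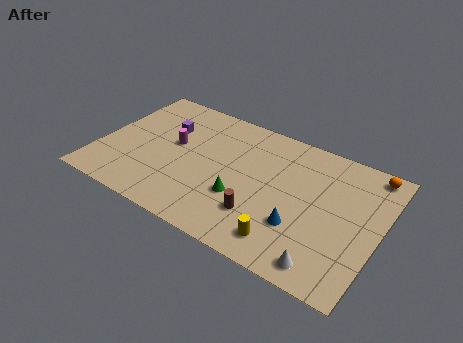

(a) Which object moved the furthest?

the green cone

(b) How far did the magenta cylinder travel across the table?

2.6

The magenta cylinder moved from about (2.4, 3.4) to (4.1, 5.4), a distance of √(1.7² + 2.0²) ≈ 2.6.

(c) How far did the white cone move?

1.7

From (12.3, 2.4) to (13.5, 1.2), the white cone covered √(1.2² + 1.2²) ≈ 1.7 units.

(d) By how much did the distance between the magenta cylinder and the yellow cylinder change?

-3.5

They were about 11.6 units apart before and 8.1 after — 3.5 units closer together.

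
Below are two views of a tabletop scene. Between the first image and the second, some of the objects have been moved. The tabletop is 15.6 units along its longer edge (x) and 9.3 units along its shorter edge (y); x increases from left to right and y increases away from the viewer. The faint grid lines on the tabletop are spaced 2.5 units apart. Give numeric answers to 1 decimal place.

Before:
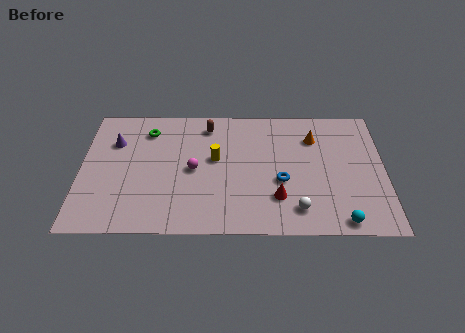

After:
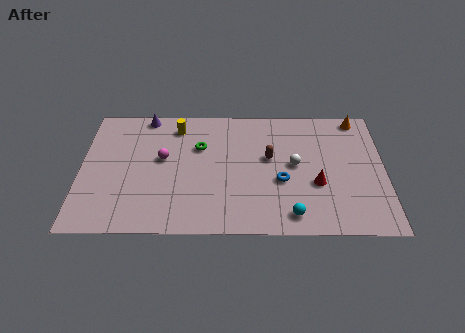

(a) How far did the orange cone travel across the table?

2.7

The orange cone was near (12.0, 6.9) before and (14.3, 8.4) after, so it travelled √(2.3² + 1.5²) ≈ 2.7 units.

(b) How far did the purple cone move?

2.6

The purple cone moved from about (1.7, 6.5) to (3.3, 8.5), a distance of √(1.6² + 2.0²) ≈ 2.6.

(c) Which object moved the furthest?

the brown capsule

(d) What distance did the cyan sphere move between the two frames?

2.5

The cyan sphere moved from about (13.3, 0.9) to (10.8, 1.3), a distance of √(2.5² + 0.4²) ≈ 2.5.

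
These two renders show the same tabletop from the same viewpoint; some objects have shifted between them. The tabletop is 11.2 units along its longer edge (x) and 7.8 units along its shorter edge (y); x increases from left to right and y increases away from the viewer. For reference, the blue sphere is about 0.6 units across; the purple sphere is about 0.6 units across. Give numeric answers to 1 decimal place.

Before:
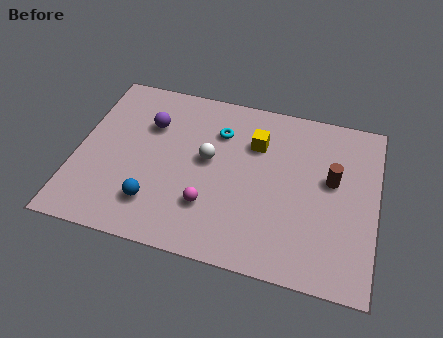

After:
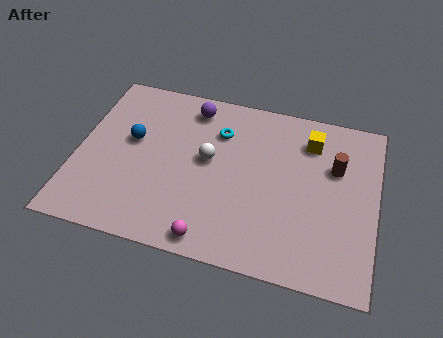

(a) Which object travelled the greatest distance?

the blue sphere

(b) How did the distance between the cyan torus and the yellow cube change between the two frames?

+2.0

They were about 1.4 units apart before and 3.4 after — 2.0 units further apart.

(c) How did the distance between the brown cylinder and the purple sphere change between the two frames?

-1.3

Before: roughly 7.0 units apart; after: 5.7. That's 1.3 units closer together.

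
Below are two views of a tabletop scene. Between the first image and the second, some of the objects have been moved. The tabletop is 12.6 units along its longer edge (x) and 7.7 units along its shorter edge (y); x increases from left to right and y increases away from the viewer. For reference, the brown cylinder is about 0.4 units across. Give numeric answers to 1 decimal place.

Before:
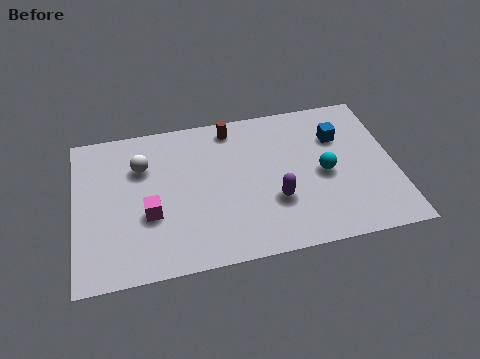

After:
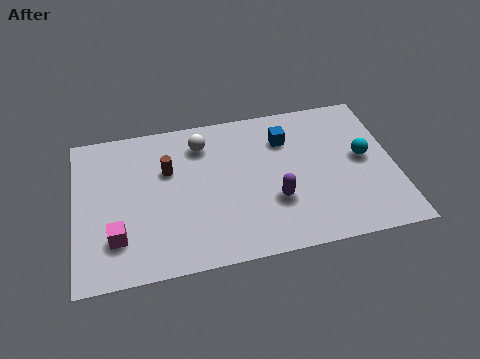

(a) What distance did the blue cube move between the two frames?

2.1

The blue cube moved from about (10.5, 5.4) to (8.4, 5.7), a distance of √(2.1² + 0.3²) ≈ 2.1.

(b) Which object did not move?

the purple capsule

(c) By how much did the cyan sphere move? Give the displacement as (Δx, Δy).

(1.6, 0.5)

The cyan sphere started near (9.8, 3.6) and ended near (11.4, 4.1).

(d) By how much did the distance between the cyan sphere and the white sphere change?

-0.7

The distance was about 7.3 in the first image and 6.6 in the second, so they moved 0.7 units closer together.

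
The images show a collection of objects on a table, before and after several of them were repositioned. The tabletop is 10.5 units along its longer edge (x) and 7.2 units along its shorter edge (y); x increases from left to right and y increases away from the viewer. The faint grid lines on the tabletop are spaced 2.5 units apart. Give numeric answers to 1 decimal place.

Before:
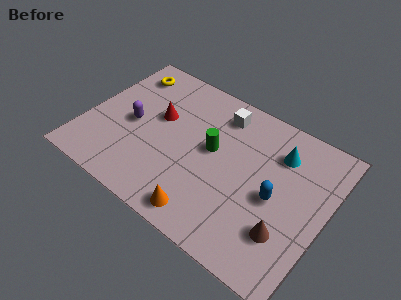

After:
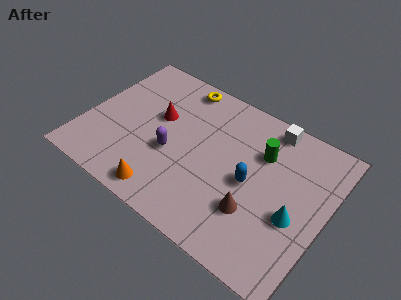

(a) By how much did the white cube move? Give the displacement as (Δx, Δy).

(2.1, 0.5)

The white cube started near (5.5, 5.9) and ended near (7.6, 6.4).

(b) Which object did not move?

the red cone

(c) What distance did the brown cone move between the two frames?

1.4

The brown cone was near (9.1, 2.0) before and (7.7, 2.2) after, so it travelled √(1.4² + 0.2²) ≈ 1.4 units.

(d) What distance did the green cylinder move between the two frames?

2.2

From (5.5, 4.0) to (7.5, 5.0), the green cylinder covered √(2.0² + 1.0²) ≈ 2.2 units.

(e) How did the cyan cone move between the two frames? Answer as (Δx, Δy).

(1.1, -2.5)

The cyan cone started near (8.2, 5.4) and ended near (9.3, 2.9).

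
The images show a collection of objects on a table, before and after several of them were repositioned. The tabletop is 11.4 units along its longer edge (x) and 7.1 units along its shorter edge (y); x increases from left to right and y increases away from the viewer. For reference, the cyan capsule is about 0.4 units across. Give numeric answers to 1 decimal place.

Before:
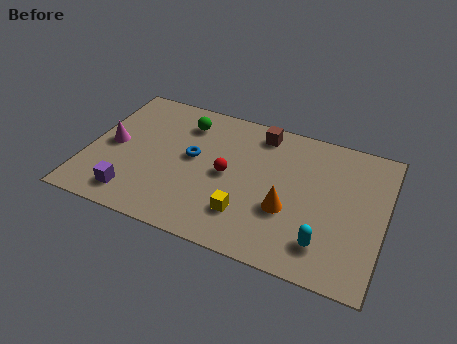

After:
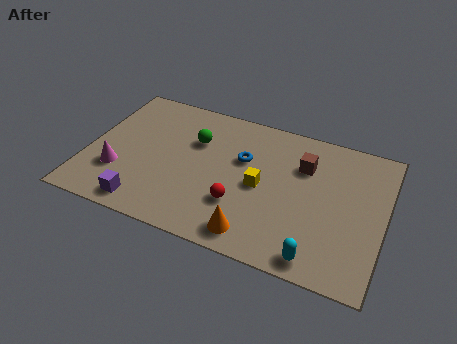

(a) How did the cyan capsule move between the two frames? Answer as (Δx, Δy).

(-0.2, -0.7)

The cyan capsule started near (9.3, 1.5) and ended near (9.1, 0.8).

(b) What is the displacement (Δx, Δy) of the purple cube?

(0.5, -0.3)

From the two frames, the purple cube sits at roughly (2.0, 1.2) before and (2.5, 0.9) after.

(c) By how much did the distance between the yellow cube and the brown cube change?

-2.1

The distance was about 4.3 in the first image and 2.2 in the second, so they moved 2.1 units closer together.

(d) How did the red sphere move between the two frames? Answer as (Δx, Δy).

(0.6, -1.3)

The red sphere started near (5.4, 3.5) and ended near (6.0, 2.2).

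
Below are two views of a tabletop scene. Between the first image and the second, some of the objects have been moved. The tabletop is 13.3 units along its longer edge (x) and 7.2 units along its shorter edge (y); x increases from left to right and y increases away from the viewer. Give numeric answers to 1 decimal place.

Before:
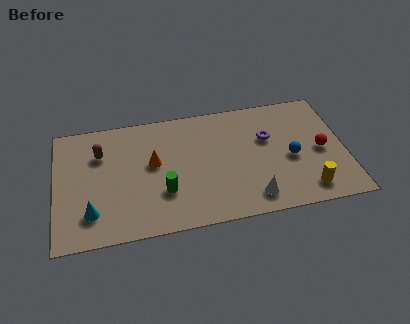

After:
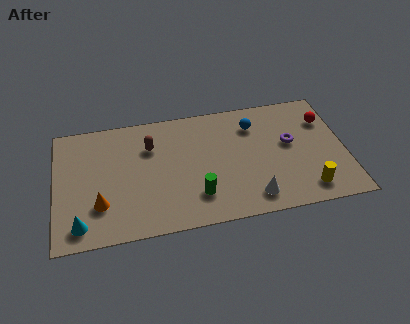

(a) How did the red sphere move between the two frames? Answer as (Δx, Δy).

(0.3, 1.8)

From the two frames, the red sphere sits at roughly (12.2, 3.4) before and (12.5, 5.2) after.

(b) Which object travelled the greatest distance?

the orange cone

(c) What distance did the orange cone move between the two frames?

3.2

The orange cone moved from about (4.5, 4.1) to (2.0, 2.1), a distance of √(2.5² + 2.0²) ≈ 3.2.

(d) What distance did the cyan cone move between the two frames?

0.8

From (1.6, 1.7) to (1.1, 1.1), the cyan cone covered √(0.5² + 0.6²) ≈ 0.8 units.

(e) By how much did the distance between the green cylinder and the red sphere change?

-0.4

They were about 7.4 units apart before and 7.0 after — 0.4 units closer together.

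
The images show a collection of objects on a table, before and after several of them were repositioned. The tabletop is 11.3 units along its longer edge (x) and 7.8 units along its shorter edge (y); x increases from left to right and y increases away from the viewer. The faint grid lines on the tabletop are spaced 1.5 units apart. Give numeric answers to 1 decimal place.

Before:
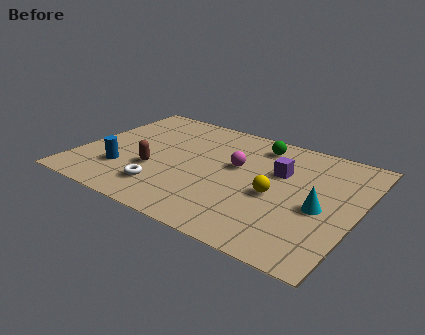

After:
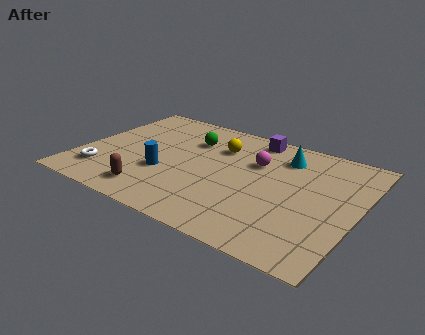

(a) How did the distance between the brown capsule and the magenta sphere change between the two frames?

+1.7

The distance was about 3.6 in the first image and 5.3 in the second, so they moved 1.7 units further apart.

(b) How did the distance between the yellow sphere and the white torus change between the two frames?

+1.1

The distance was about 4.6 in the first image and 5.7 in the second, so they moved 1.1 units further apart.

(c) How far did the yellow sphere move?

3.5

The yellow sphere was near (8.1, 3.4) before and (5.4, 5.6) after, so it travelled √(2.7² + 2.2²) ≈ 3.5 units.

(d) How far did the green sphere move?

2.8

The green sphere was near (6.9, 6.5) before and (4.2, 5.6) after, so it travelled √(2.7² + 0.9²) ≈ 2.8 units.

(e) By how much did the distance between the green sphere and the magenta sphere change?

+0.8

The distance was about 2.0 in the first image and 2.8 in the second, so they moved 0.8 units further apart.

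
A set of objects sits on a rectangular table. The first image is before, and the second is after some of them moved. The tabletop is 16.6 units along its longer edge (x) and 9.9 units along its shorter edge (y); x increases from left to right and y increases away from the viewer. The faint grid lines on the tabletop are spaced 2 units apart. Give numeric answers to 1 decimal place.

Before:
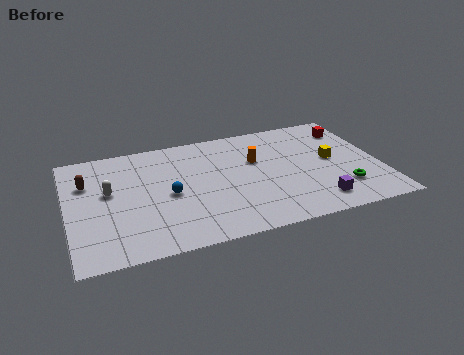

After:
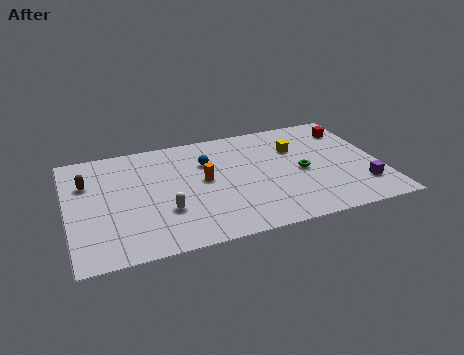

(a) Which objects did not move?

the brown capsule and the red cube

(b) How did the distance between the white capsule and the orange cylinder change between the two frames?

-4.9

They were about 7.9 units apart before and 3.0 after — 4.9 units closer together.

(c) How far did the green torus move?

2.9

The green torus was near (14.4, 2.5) before and (12.4, 4.6) after, so it travelled √(2.0² + 2.1²) ≈ 2.9 units.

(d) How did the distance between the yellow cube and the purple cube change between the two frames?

+1.7

Before: roughly 3.7 units apart; after: 5.4. That's 1.7 units further apart.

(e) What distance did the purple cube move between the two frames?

2.6

The purple cube was near (12.9, 1.7) before and (15.4, 2.4) after, so it travelled √(2.5² + 0.7²) ≈ 2.6 units.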